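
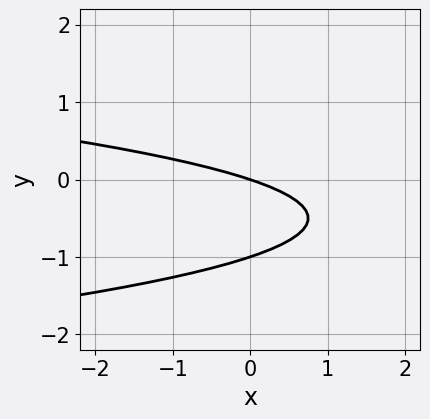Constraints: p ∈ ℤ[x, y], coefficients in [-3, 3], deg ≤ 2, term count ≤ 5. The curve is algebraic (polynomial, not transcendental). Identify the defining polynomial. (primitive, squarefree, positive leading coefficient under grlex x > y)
3*y^2 + x + 3*y

(a) deg p = 2.
(b) Observable constraints: among the integer gridlines, it crosses the y-axis at y ∈ {-1, 0}; it meets the x-axis at x = 0 (among the integer gridlines).
(c) Together with the visible shape, these determine p as stated.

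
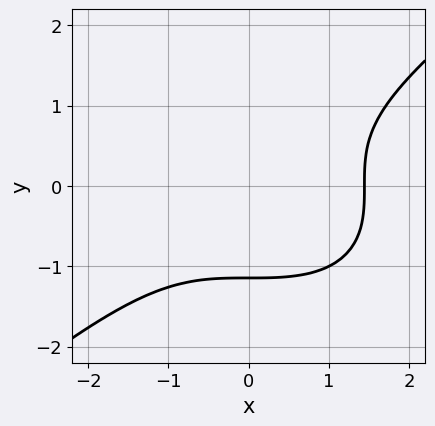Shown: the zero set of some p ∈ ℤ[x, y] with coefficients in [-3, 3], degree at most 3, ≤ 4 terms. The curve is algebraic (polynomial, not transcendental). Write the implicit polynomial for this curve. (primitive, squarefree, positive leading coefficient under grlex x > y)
x^3 - 2*y^3 - 3

deg p = 3.
The integer polynomial consistent with all of this is the stated p.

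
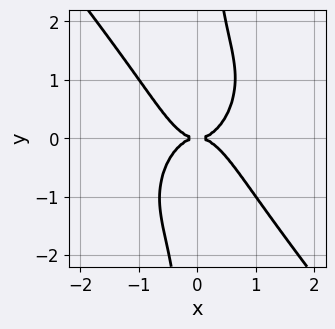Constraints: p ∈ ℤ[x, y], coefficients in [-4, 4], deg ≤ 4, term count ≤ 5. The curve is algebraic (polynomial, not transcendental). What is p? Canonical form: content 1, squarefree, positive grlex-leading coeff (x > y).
The degree is 4 — the shape is more complex than any degree-3 curve.
Observable constraints: it crosses the y-axis at the gridline y = 0; it meets the x-axis at x = 0 (among the integer gridlines).
Together with the visible shape, these determine p as stated.

2*x^4 + x*y^3 - y^2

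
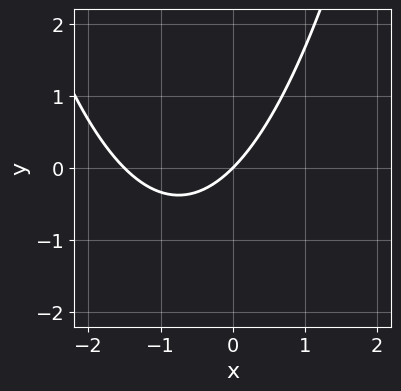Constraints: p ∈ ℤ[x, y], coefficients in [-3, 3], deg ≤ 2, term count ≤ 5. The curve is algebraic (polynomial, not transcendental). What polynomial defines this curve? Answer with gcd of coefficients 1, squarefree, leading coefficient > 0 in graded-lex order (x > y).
2*x^2 + 3*x - 3*y

First, degree: a generic line meets the curve in up to 2 points, so deg p = 2.
Next, observable constraints: it meets the y-axis at y = 0 (among the integer gridlines); one x-axis crossing is at x = 0.
Finally, together with the visible shape, these determine p as stated.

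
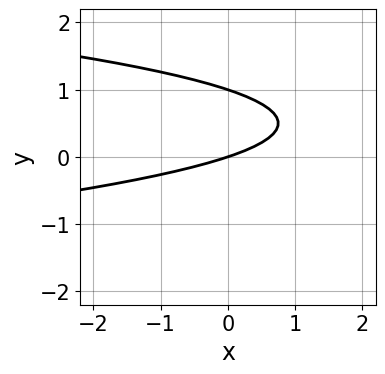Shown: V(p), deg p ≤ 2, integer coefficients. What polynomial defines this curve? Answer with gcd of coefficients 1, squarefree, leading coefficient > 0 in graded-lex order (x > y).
deg p = 2. A generic line meets the curve in up to 2 points.
From the axis intercepts and sections: it crosses the x-axis at the gridline x = 0; among the integer gridlines, it crosses the y-axis at y ∈ {0, 1}.
Fitting integer coefficients to these (and the overall shape) gives p.

3*y^2 + x - 3*y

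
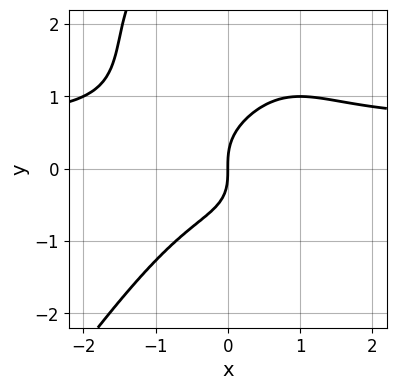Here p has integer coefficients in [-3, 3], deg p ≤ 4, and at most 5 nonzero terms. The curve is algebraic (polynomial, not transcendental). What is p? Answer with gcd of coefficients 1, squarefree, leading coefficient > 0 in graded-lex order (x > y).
1. Degree: a generic line meets the curve in up to 4 points, so deg p = 4.
2. Observable constraints: one y-axis crossing is at y = 0; it meets the x-axis at x = 0 (among the integer gridlines).
3. Putting this together gives p.

3*x^3*y - y^4 - 2*x^3 + 3*y^3 - 3*x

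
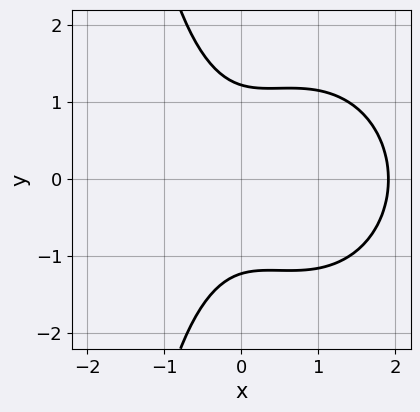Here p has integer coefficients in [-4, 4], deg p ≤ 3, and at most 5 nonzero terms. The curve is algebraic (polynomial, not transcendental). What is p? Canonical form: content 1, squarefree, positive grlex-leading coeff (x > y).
2*x^3 + x*y^2 - 3*x^2 + 2*y^2 - 3

(a) The degree is 3 — the shape is more complex than any degree-2 curve.
(b) Symmetries: mirror symmetry y ↦ −y ⇒ only even powers of y.
(c) The integer polynomial consistent with all of this is the stated p.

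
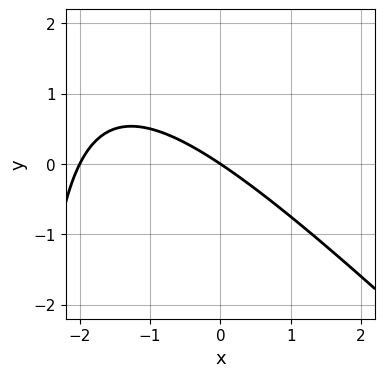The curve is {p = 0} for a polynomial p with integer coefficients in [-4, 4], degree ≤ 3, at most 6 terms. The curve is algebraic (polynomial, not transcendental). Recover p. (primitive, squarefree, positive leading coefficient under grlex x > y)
(a) deg p = 2. No degree-1 curve has this shape.
(b) Reading off the gridlines: among the integer gridlines, it crosses the x-axis at x ∈ {-2, 0}; it meets the y-axis at y = 0 (among the integer gridlines).
(c) These observations pin down the coefficients.

x^2 + x*y + 2*x + 3*y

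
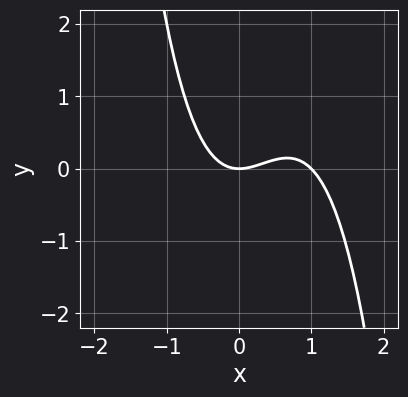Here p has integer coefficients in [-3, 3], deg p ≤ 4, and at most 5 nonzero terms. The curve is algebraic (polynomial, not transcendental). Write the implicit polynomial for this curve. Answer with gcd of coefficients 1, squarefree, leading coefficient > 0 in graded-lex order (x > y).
The degree is 3 — a generic line meets the curve in up to 3 points.
From the visible intercepts: the x-axis gridline crossings are at x ∈ {0, 1}; it meets the y-axis at y = 0 (among the integer gridlines).
Together with the visible shape, these determine p as stated.

x^3 - x^2 + y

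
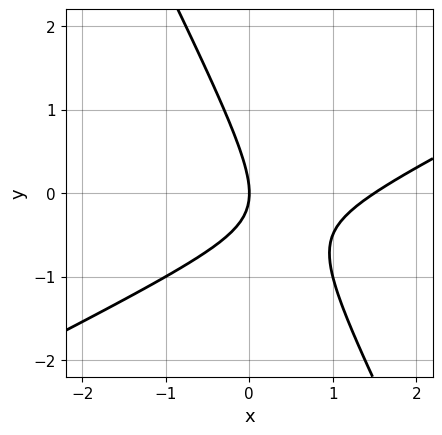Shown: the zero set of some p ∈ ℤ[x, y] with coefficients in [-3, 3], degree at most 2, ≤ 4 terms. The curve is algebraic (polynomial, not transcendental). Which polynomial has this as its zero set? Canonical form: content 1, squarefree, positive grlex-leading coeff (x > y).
First, the degree is 2 — the shape is more complex than any degree-1 curve.
Next, against the integer gridlines: one x-axis crossing is at x = 0; one y-axis crossing is at y = 0.
Finally, together with the visible shape, these determine p as stated.

2*x^2 - 3*x*y - 2*y^2 - 3*x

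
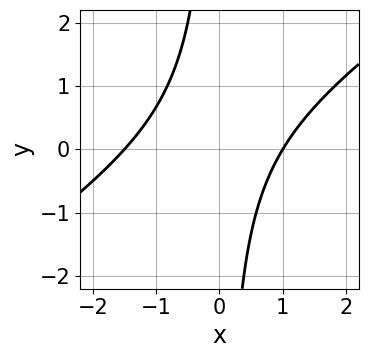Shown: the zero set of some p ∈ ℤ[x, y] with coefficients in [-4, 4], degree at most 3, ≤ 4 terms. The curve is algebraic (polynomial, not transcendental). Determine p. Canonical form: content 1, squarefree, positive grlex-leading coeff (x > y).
2*x^2 - 3*x*y + x - 3

deg p = 2. The shape is more complex than any degree-1 curve.
Against the integer gridlines: it meets the x-axis at x = 1 (among the integer gridlines); the curve avoids every integer y-axis point in the box.
Matching integer coefficients to the picture gives p.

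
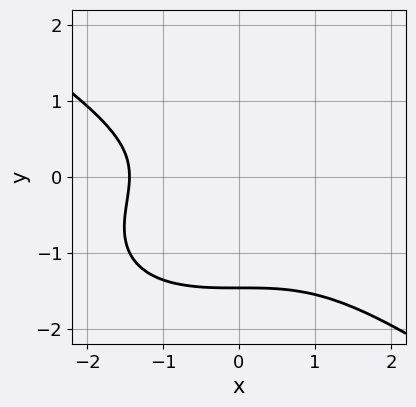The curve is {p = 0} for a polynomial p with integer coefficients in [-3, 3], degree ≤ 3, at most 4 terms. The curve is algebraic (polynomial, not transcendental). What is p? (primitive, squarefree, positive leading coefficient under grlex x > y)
x^3 + 3*y^3 + 3*y^2 + 3

First, deg p = 3.
Finally, putting this together gives p.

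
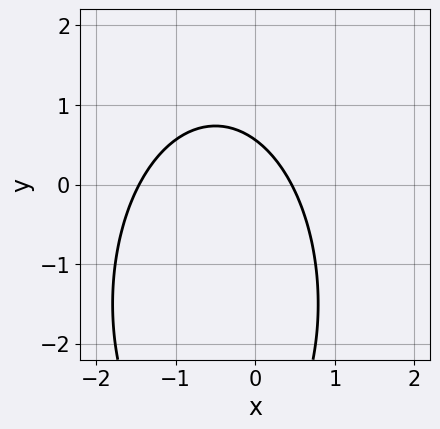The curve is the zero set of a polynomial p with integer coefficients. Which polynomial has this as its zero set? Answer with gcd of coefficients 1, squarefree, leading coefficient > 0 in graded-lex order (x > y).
3*x^2 + y^2 + 3*x + 3*y - 2

First, deg p = 2.
Finally, putting this together gives p.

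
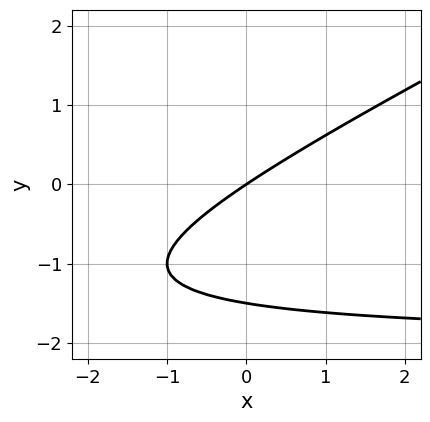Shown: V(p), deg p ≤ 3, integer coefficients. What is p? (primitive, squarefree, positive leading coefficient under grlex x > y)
(a) deg p = 2.
(b) Checking where it meets the axes: one y-axis crossing is at y = 0; it crosses the x-axis at the gridline x = 0.
(c) Assembling these constraints gives the stated polynomial.

x*y - 2*y^2 + 2*x - 3*y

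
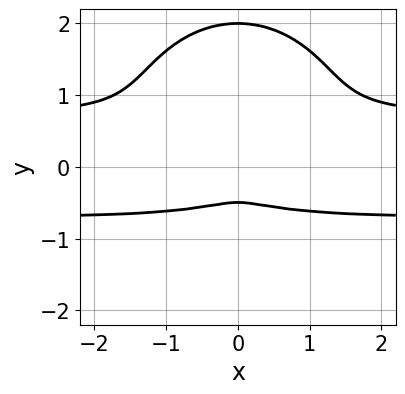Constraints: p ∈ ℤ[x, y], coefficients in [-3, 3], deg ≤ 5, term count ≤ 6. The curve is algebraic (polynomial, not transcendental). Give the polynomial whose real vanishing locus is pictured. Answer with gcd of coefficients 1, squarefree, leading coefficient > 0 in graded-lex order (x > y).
2*x^2*y^2 + 2*y^4 - 3*y^3 - x^2 - 2*y^2

First, degree: no degree-3 curve has this shape, so deg p = 4.
Next, symmetries: the x ↦ −x reflection is a symmetry, so x appears only in even powers.
Then, observable constraints: one y-axis crossing is at y = 2.
Finally, the integer polynomial consistent with all of this is the stated p.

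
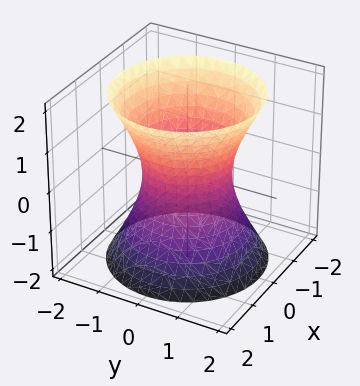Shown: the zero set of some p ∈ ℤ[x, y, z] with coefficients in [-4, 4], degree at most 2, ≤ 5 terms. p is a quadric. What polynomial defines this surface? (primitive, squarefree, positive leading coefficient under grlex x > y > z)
2*x^2 + 2*y^2 - z^2 - 2

1. The degree is 2 — one connected sheet with a waist; a quadric.
2. Symmetries: the z ↦ −z reflection is a symmetry, so z appears only in even powers; the z-axis is an axis of rotation, so x and y enter only as x² + y².
3. Reading off the gridlines: a circular section at z = 2 has radius between 1 and 2; the y-axis gridline crossings are at y ∈ {-1, 1}; the surface avoids every integer z-axis point in the box.
4. These observations pin down the coefficients.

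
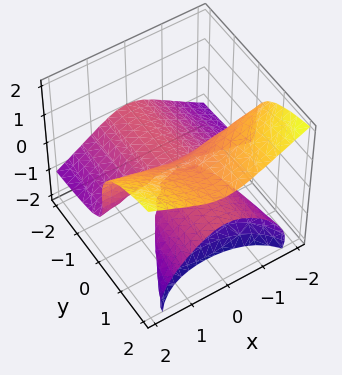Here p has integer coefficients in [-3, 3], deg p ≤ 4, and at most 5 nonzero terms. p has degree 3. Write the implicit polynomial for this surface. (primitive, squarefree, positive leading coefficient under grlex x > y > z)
2*x^2*y - 2*y*z^2 - 2*z^3 + 3*y*z

First, there are 2 components. Treating them together as one polynomial.
Next, degree: a generic line meets the surface in up to 3 points, so deg p = 3.
Next, reading off the gridlines: the visible y-axis segment lies entirely on the surface; it crosses the z-axis at the gridline z = 0.
Finally, the integer polynomial consistent with all of this is the stated p. Check: (-1, 0, 0) on the x-axis lies on the surface, and p(-1, 0, 0) = 0. ✓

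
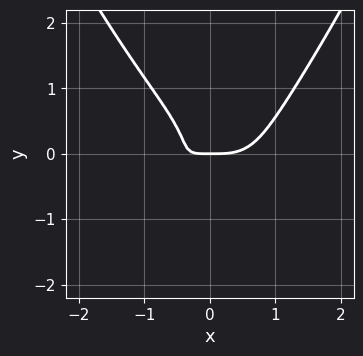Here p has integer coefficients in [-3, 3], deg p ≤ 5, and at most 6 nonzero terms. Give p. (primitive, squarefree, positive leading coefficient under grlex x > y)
(a) The degree is 4 — no degree-3 curve has this shape.
(b) Against the integer gridlines: it crosses the x-axis at the gridline x = 0; it crosses the y-axis at the gridline y = 0.
(c) The integer polynomial consistent with all of this is the stated p.

2*x^4 - 2*y^3 - 2*x*y - y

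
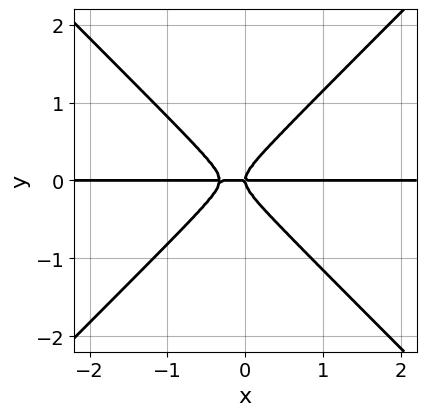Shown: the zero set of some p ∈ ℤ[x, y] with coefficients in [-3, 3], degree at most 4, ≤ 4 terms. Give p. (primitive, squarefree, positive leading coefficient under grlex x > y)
3*x^2*y - 3*y^3 + x*y

First, the degree is 3 — no degree-2 curve has this shape.
Then, against the integer gridlines: it crosses the y-axis at the gridline y = 0; the visible x-axis segment lies entirely on the curve.
Finally, putting this together gives p.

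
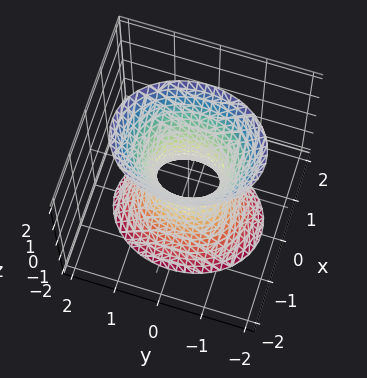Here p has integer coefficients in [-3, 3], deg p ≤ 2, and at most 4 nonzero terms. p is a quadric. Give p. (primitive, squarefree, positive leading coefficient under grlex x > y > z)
deg p = 2.
Symmetries: mirror symmetry y ↦ −y ⇒ only even powers of y; it's symmetric under x → −x, forcing even powers of x; mirror symmetry z ↦ −z ⇒ only even powers of z.
Reading off the gridlines: no z-intercept at any integer in the box.
Together with the visible shape, these determine p as stated.

3*x^2 + 2*y^2 - z^2 - 1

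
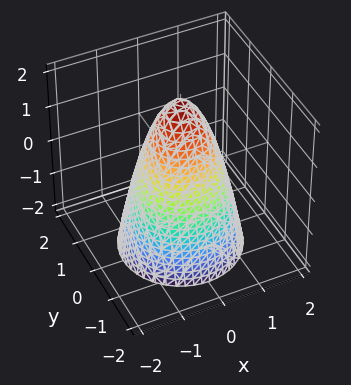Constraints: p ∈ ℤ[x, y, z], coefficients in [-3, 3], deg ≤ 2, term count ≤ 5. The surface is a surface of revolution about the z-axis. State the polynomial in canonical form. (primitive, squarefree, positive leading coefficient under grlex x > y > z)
2*x^2 + 2*y^2 + z - 2

First, deg p = 2.
Next, by symmetry, every cross-section ⟂ z is a circle, so x, y appear only via x² + y².
Then, from the axis intercepts and sections: a circular section at z = 1 has radius between 0 and 1; among the integer gridlines, it crosses the x-axis at x ∈ {-1, 1}; one z-axis crossing is at z = 2; among the integer gridlines, it crosses the y-axis at y ∈ {-1, 1}.
Finally, together with the visible shape, these determine p as stated.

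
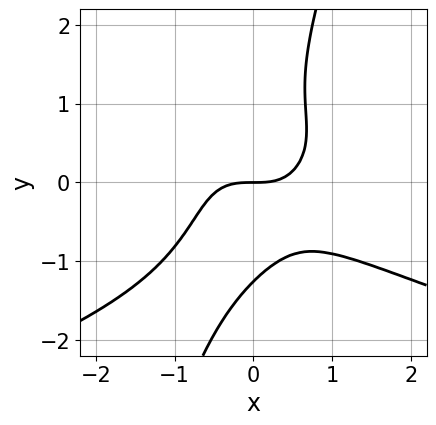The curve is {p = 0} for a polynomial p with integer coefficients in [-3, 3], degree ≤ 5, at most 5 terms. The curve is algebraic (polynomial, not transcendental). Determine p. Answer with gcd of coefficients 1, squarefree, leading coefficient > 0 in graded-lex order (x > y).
3*x*y^3 - y^4 + 2*x^3 + x^2*y - 2*y

(a) The degree is 4 — a generic line meets the curve in up to 4 points.
(b) Reading off the gridlines: it meets the y-axis at y = 0 (among the integer gridlines); it meets the x-axis at x = 0 (among the integer gridlines).
(c) The integer polynomial consistent with all of this is the stated p.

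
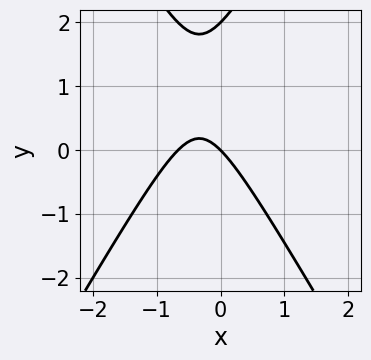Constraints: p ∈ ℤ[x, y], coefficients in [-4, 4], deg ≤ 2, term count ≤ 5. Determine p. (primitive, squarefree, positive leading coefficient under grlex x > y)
3*x^2 - y^2 + 2*x + 2*y

(a) Degree: the shape is more complex than any degree-1 curve, so deg p = 2.
(b) From the axis intercepts and sections: one x-axis crossing is at x = 0; the y-axis gridline crossings are at y ∈ {0, 2}.
(c) The integer polynomial consistent with all of this is the stated p.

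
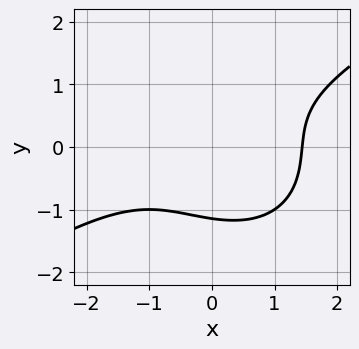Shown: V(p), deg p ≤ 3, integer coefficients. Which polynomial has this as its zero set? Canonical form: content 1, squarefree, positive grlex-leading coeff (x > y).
The degree is 3 — a generic line meets the curve in up to 3 points.
The integer polynomial consistent with all of this is the stated p.

x^3 - x^2*y - 2*y^3 + x*y - 3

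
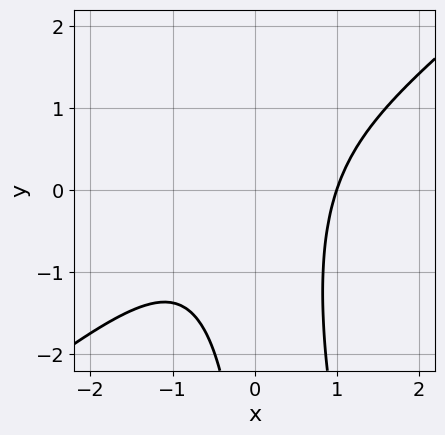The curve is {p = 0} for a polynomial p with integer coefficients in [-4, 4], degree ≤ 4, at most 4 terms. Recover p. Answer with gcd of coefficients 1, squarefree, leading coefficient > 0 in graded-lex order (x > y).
3*x^3 - 3*x^2*y - x*y^2 - 3

1. Degree: a generic line meets the curve in up to 3 points, so deg p = 3.
2. From the visible intercepts: it crosses the x-axis at the gridline x = 1; the curve avoids every integer y-axis point in the box.
3. The integer polynomial consistent with all of this is the stated p.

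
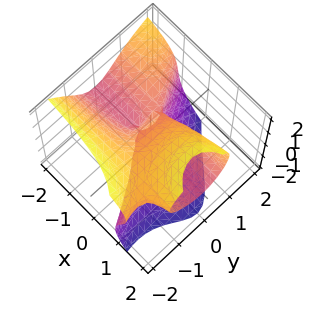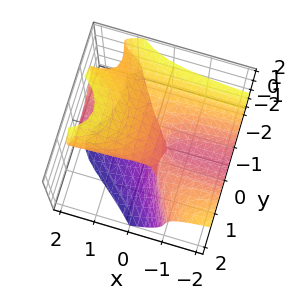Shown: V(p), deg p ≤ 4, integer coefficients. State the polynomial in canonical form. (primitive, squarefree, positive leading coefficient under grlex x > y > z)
2*x*y^2 + y^3 + z^3 - 2*x*z - z

First, degree: the shape is more complex than any degree-2 surface, so deg p = 3.
Next, reading off the gridlines: every point of the x-axis in the box is on the surface; it crosses the y-axis at the gridline y = 0; among the integer gridlines, it crosses the z-axis at z ∈ {-1, 0, 1}.
Finally, solving for integer coefficients yields p as stated.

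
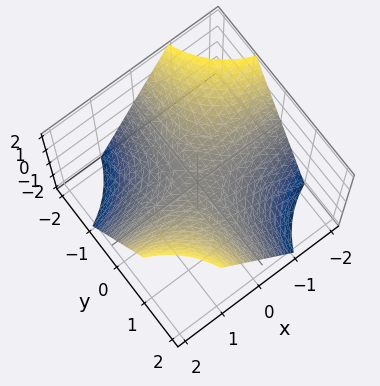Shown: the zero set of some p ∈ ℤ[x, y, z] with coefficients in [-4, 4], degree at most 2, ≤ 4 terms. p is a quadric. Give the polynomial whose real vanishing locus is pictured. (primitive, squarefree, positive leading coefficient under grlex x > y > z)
1. The degree is 2 — a saddle surface; a quadric.
2. Observable constraints: every point of the x-axis in the box is on the surface; it crosses the z-axis at the gridline z = 0.
3. The integer polynomial consistent with all of this is the stated p. Check: (0, -2, 0) on the y-axis lies on the surface, and p(0, -2, 0) = 0. ✓

x*y - z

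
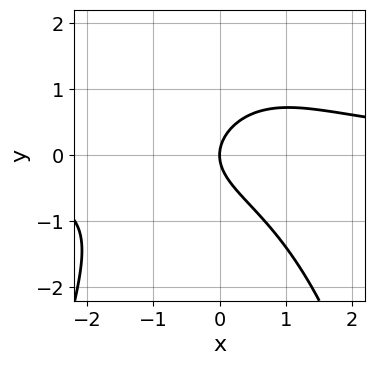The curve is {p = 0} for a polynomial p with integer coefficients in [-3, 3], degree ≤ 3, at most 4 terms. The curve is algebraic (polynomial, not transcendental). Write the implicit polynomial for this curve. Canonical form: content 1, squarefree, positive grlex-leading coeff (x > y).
2*x^2*y + 3*y^2 - 3*x

1. deg p = 3. The shape is more complex than any degree-2 curve.
2. From the axis intercepts and sections: it crosses the y-axis at the gridline y = 0; it crosses the x-axis at the gridline x = 0.
3. These observations pin down the coefficients.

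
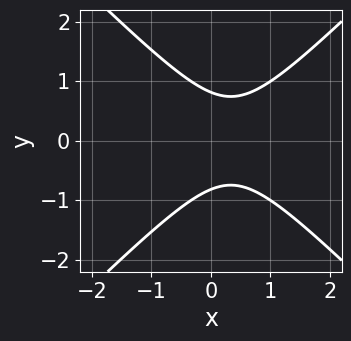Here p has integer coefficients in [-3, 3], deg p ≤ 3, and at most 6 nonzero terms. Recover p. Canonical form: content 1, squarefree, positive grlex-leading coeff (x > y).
First, deg p = 2. The shape is more complex than any degree-1 curve.
Next, symmetries: mirror symmetry y ↦ −y ⇒ only even powers of y.
Then, observable constraints: no x-intercept at any integer in the box.
Finally, together with the visible shape, these determine p as stated.

3*x^2 - 3*y^2 - 2*x + 2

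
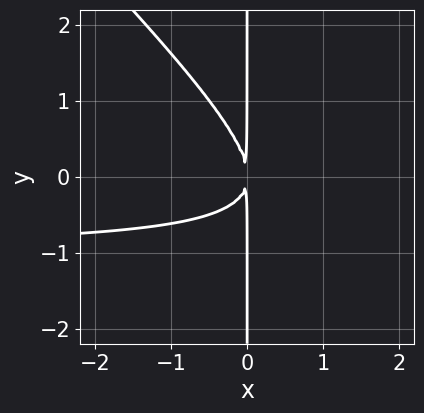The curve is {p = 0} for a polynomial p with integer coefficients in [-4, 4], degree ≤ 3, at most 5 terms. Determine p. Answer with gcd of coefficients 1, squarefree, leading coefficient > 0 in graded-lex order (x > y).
First, degree: a generic line meets the curve in up to 3 points, so deg p = 3.
Next, observable constraints: the visible y-axis segment lies entirely on the curve.
Finally, these observations pin down the coefficients.

x^2*y + x*y^2 + x^2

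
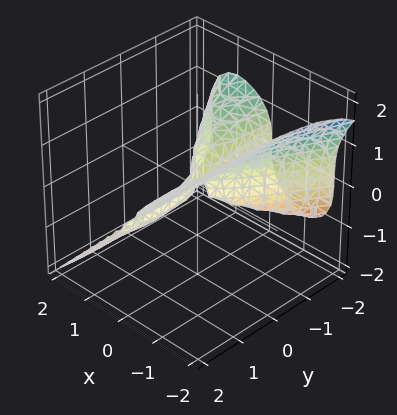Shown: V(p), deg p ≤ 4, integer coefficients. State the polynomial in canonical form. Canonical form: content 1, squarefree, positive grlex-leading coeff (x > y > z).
First, degree: the shape is more complex than any degree-2 surface, so deg p = 3.
Then, from the axis intercepts and sections: it crosses the x-axis at the gridline x = 0; it crosses the z-axis at the gridline z = 0; every point of the y-axis in the box is on the surface.
Finally, assembling these constraints gives the stated polynomial.

3*x^3 - x*y^2 + 3*z^3 + 2*x*y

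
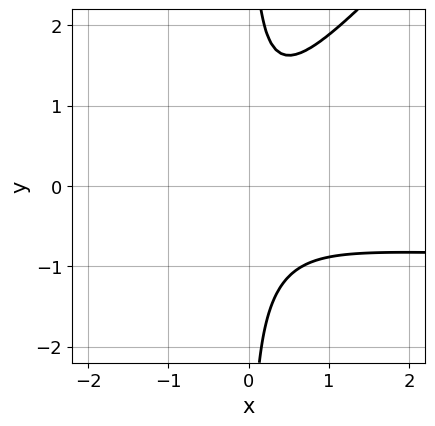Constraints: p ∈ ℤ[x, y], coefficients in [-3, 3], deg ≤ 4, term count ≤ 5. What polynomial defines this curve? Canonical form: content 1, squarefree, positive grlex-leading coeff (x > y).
Degree: a generic line meets the curve in up to 3 points, so deg p = 3.
Checking where it meets the axes: it misses every integer gridline on the y-axis; no x-intercept at any integer in the box.
Solving for integer coefficients yields p as stated.

3*x^2*y - 3*x*y^2 + 3*x^2 + 2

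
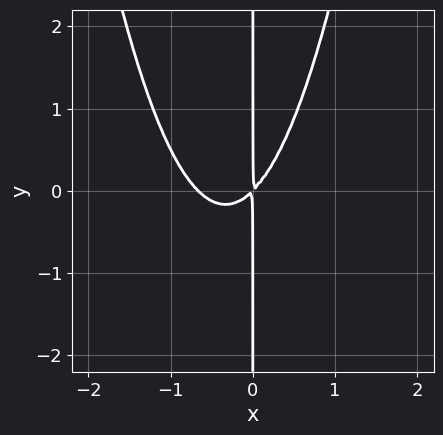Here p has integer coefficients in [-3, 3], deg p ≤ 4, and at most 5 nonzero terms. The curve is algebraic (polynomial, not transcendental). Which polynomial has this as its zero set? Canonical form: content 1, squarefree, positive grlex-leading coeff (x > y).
First, the degree is 3 — the shape is more complex than any degree-2 curve.
Then, from the visible intercepts: the visible y-axis segment lies entirely on the curve.
Finally, together with the visible shape, these determine p as stated.

3*x^3 + 2*x^2 - 2*x*y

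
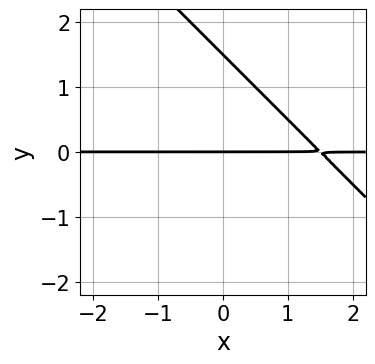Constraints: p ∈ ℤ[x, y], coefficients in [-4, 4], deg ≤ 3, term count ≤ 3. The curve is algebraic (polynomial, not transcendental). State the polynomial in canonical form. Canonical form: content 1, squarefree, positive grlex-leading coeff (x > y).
2*x*y + 2*y^2 - 3*y

1. The degree is 2 — a generic line meets the curve in up to 2 points.
2. From the axis intercepts and sections: it meets the y-axis at y = 0 (among the integer gridlines); the visible x-axis segment lies entirely on the curve.
3. The integer polynomial consistent with all of this is the stated p.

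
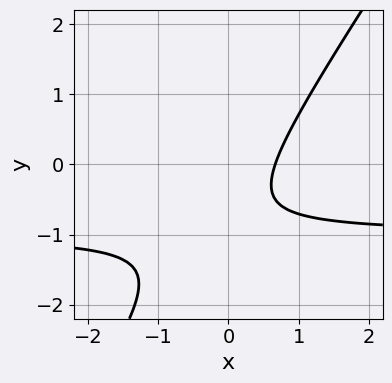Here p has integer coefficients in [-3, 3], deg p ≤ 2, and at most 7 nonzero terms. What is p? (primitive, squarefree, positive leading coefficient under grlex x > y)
The degree is 2 — no degree-1 curve has this shape.
Observable constraints: no y-intercept at any integer in the box.
Putting this together gives p.

3*x*y - 2*y^2 + 3*x - 3*y - 2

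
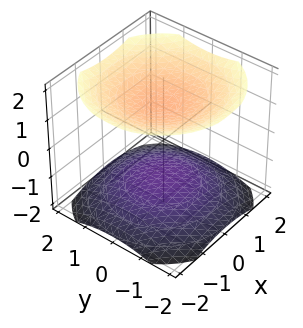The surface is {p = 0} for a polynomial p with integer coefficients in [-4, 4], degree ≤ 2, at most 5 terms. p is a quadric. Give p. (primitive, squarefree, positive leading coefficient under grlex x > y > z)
x^2 + y^2 - 2*z^2 + 3

First, I count 2 distinct pieces. Treating them together as one polynomial.
Then, deg p = 2. Two separate bowl-shaped sheets opening away from each other; a quadric.
Then, by symmetry, the surface is invariant under rotation about z: p = q(x² + y², z); the z ↦ −z reflection is a symmetry, so z appears only in even powers.
Then, reading off the gridlines: it misses every integer gridline on the x-axis; it misses every integer gridline on the y-axis.
Finally, matching integer coefficients to the picture gives p.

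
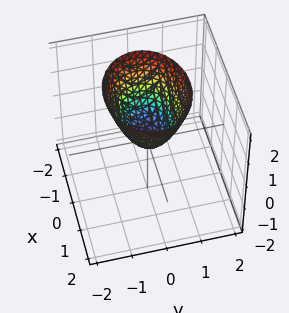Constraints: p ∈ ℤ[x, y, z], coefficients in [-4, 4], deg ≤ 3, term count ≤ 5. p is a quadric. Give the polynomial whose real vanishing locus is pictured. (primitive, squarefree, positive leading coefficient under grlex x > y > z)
2*x^2 + 3*y^2 - 2*z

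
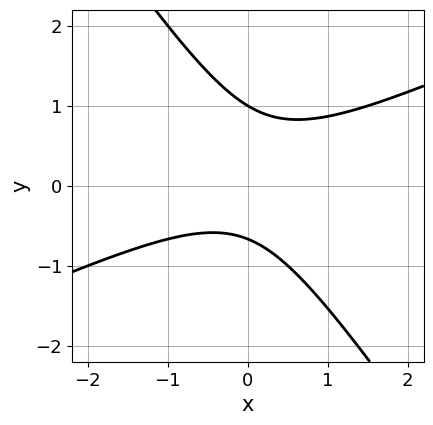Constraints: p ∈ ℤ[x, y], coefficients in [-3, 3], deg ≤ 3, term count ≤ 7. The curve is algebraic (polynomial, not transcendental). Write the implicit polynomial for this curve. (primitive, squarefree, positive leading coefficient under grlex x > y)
2*x^2 - 3*x*y - 3*y^2 + y + 2

First, degree: no degree-1 curve has this shape, so deg p = 2.
Then, checking where it meets the axes: it crosses the y-axis at the gridline y = 1; no x-intercept at any integer in the box.
Finally, these observations pin down the coefficients.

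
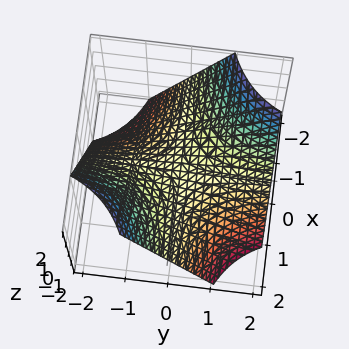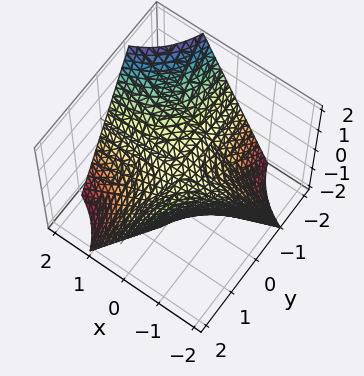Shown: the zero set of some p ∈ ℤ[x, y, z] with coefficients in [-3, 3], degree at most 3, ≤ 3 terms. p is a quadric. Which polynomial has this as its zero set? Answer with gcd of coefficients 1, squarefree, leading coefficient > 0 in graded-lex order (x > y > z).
(a) The degree is 2 — a hyperbolic paraboloid; a quadric.
(b) From the visible intercepts: the visible y-axis segment lies entirely on the surface; the visible x-axis segment lies entirely on the surface; it crosses the z-axis at the gridline z = 0.
(c) Together with the visible shape, these determine p as stated.

x*y + z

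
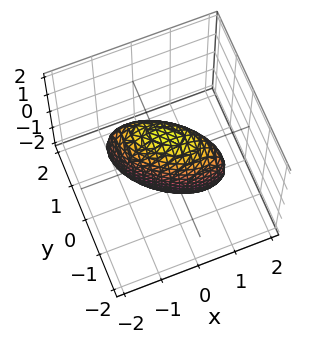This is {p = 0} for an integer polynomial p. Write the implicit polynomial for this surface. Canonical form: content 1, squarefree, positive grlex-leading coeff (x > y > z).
2*x^2 + 3*x*y + 3*y^2 + z^2 - 2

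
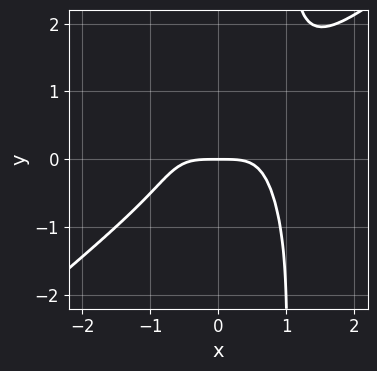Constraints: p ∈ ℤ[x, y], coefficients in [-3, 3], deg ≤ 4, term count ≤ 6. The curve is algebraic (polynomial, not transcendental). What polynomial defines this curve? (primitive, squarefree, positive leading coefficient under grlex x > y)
2*x^4 - x^3*y - 2*x*y^3 + 2*y^3 + 2*y

Degree: a generic line meets the curve in up to 4 points, so deg p = 4.
From the visible intercepts: it crosses the x-axis at the gridline x = 0; it crosses the y-axis at the gridline y = 0.
These observations pin down the coefficients.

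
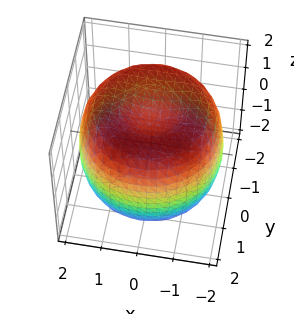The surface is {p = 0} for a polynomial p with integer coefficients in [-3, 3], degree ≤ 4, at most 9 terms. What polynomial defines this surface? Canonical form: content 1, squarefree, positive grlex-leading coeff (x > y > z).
1. The degree is 4 — no degree-3 surface has this shape.
2. Symmetries: the z-axis is an axis of rotation, so x and y enter only as x² + y².
3. Observable constraints: a circular section at z = 0 has radius between 1 and 2.
4. Together with the visible shape, these determine p as stated.

x^4 + 2*x^2*y^2 + y^4 - 3*x^2 - 3*y^2 + 2*z^2 - 3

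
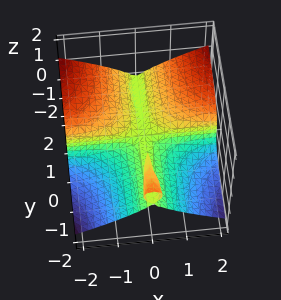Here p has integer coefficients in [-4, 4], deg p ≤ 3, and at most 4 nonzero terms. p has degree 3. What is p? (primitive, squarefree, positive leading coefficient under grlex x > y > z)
x^2*y - y*z^2 - 3*z^3

I count 2 distinct pieces. They look like related sheets of one shape, so recover p as a whole.
Degree: the shape is more complex than any degree-2 surface, so deg p = 3.
Reading off the gridlines: one z-axis crossing is at z = 0; every point of the y-axis in the box is on the surface; the visible x-axis segment lies entirely on the surface.
Fitting integer coefficients to these (and the overall shape) gives p.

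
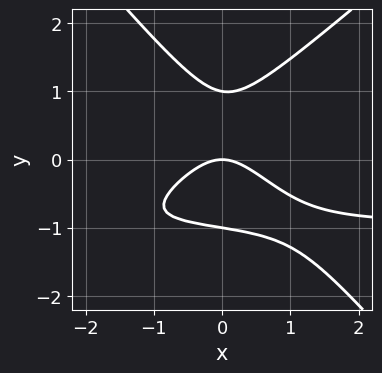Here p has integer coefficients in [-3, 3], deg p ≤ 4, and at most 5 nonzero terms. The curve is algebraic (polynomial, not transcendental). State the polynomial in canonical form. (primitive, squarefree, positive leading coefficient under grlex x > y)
1. deg p = 3. No degree-2 curve has this shape.
2. Checking where it meets the axes: it crosses the x-axis at the gridline x = 0; among the integer gridlines, it crosses the y-axis at y ∈ {-1, 0, 1}.
3. Assembling these constraints gives the stated polynomial.

3*x^2*y - x*y^2 - 3*y^3 + 3*x^2 + 3*y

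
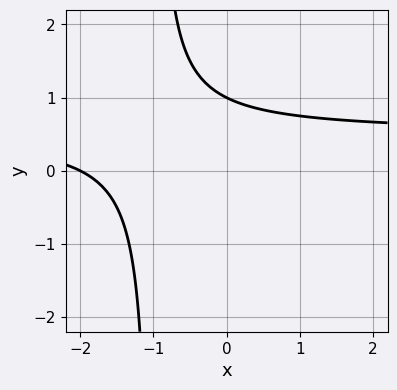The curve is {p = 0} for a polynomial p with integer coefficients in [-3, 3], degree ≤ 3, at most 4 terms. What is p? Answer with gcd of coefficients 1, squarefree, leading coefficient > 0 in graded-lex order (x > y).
1. The degree is 2 — a generic line meets the curve in up to 2 points.
2. Reading off the gridlines: one x-axis crossing is at x = -2; it meets the y-axis at y = 1 (among the integer gridlines).
3. These observations pin down the coefficients.

2*x*y - x + 2*y - 2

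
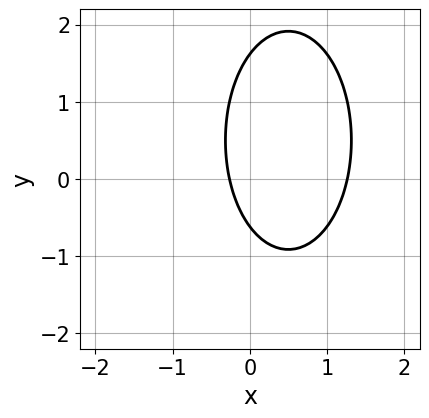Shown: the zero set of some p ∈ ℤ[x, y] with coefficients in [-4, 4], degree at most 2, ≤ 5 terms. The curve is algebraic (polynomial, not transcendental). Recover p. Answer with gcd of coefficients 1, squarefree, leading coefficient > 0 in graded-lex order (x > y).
First, the degree is 2 — the shape is more complex than any degree-1 curve.
Finally, putting this together gives p.

3*x^2 + y^2 - 3*x - y - 1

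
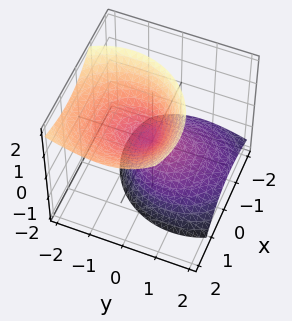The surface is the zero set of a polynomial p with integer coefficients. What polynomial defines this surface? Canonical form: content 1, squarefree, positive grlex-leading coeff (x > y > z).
3*x^2 - 3*x*z + 3*y^2 + 3*y*z - 2*z^2

1. I count 2 distinct pieces.
2. Degree: the shape is more complex than any degree-1 surface, so deg p = 2.
3. From the axis intercepts and sections: it crosses the x-axis at the gridline x = 0; it meets the z-axis at z = 0 (among the integer gridlines); it crosses the y-axis at the gridline y = 0.
4. The integer polynomial consistent with all of this is the stated p.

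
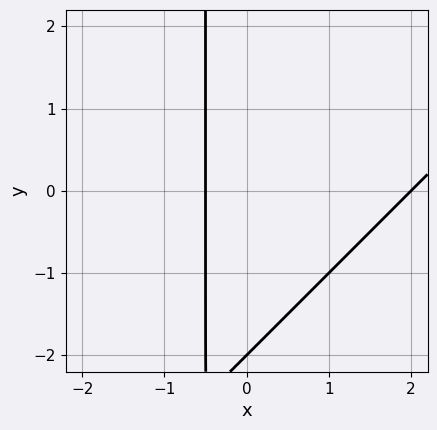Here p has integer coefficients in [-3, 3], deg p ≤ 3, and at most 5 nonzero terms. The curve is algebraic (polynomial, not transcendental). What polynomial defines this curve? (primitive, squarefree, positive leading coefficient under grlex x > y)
2*x^2 - 2*x*y - 3*x - y - 2

First, degree: no degree-1 curve has this shape, so deg p = 2.
Then, observable constraints: it crosses the x-axis at the gridline x = 2; it crosses the y-axis at the gridline y = -2.
Finally, assembling these constraints gives the stated polynomial.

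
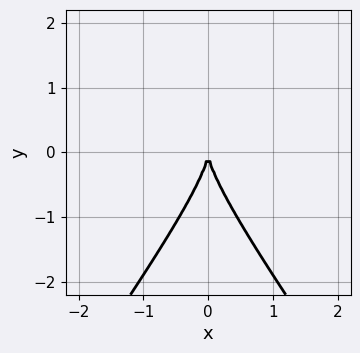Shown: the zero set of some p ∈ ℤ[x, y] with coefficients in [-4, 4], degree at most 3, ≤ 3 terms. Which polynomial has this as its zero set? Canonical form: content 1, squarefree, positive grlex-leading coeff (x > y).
Degree: a generic line meets the curve in up to 3 points, so deg p = 3.
Symmetries: it's symmetric under x → −x, forcing even powers of x.
Checking where it meets the axes: it meets the x-axis at x = 0 (among the integer gridlines); it crosses the y-axis at the gridline y = 0.
Putting this together gives p.

2*x^2*y - y^3 - 3*x^2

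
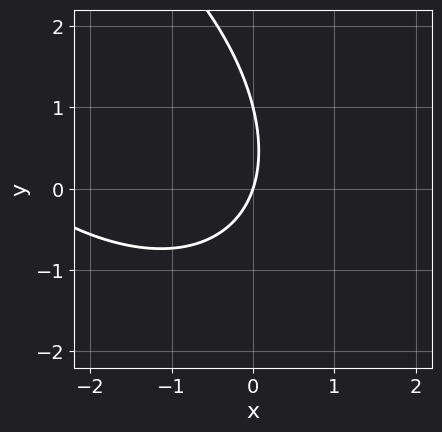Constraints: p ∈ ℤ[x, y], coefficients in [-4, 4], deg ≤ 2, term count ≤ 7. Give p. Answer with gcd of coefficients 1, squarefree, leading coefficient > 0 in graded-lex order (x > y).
1. deg p = 2. The shape is more complex than any degree-1 curve.
2. Against the integer gridlines: it meets the x-axis at x = 0 (among the integer gridlines); among the integer gridlines, it crosses the y-axis at y ∈ {0, 1}.
3. Putting this together gives p.

x^2 + x*y + y^2 + 3*x - y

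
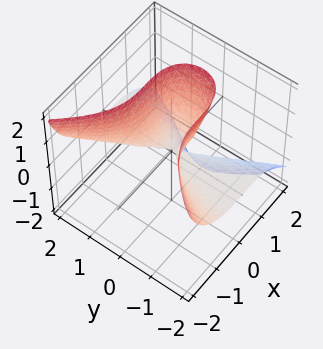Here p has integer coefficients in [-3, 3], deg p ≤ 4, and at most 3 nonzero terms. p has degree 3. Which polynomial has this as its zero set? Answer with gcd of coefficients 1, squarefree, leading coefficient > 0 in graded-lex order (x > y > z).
Degree: no degree-2 surface has this shape, so deg p = 3.
Against the integer gridlines: it crosses the x-axis at the gridline x = 0; the visible y-axis segment lies entirely on the surface; one z-axis crossing is at z = 0.
Assembling these constraints gives the stated polynomial.

2*x^3 + 3*y^2*z - z^2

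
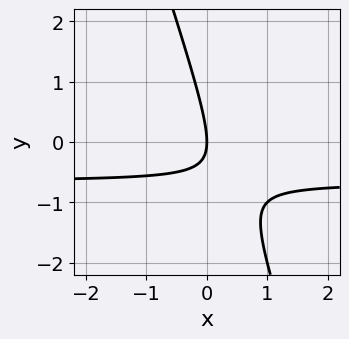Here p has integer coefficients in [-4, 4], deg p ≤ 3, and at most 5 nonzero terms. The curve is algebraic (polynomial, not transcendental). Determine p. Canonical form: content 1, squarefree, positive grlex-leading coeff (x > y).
3*x*y + y^2 + 2*x

(a) Degree: no degree-1 curve has this shape, so deg p = 2.
(b) Reading off the gridlines: it crosses the y-axis at the gridline y = 0; it crosses the x-axis at the gridline x = 0.
(c) Matching integer coefficients to the picture gives p.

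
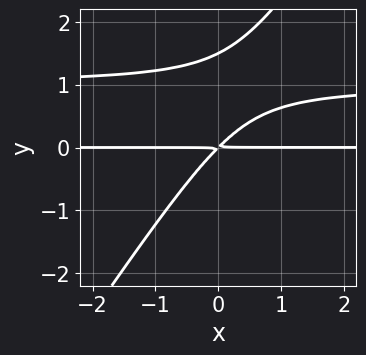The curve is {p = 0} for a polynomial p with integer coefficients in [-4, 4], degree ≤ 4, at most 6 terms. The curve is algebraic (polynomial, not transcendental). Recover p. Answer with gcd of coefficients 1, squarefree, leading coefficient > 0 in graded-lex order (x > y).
3*x*y^2 - 2*y^3 - 3*x*y + 3*y^2

First, deg p = 3. A generic line meets the curve in up to 3 points.
Next, from the axis intercepts and sections: the visible x-axis segment lies entirely on the curve.
Finally, these observations pin down the coefficients.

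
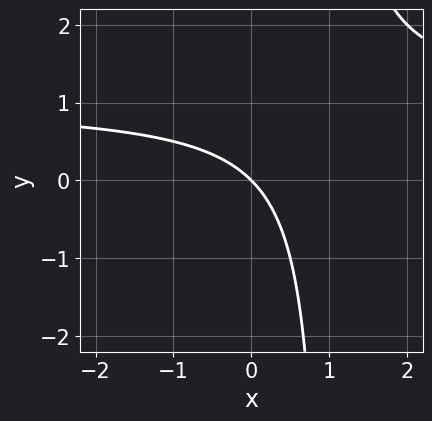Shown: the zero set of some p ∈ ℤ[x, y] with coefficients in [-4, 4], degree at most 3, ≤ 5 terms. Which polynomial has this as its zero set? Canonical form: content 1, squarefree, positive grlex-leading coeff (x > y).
x*y - x - y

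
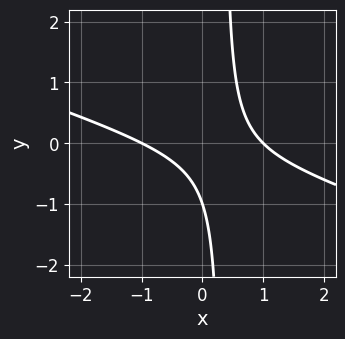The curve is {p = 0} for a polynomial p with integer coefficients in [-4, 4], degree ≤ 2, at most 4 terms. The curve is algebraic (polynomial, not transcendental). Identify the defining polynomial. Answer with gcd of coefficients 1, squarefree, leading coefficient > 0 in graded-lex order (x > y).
x^2 + 3*x*y - y - 1

The degree is 2 — no degree-1 curve has this shape.
Observable constraints: it crosses the y-axis at the gridline y = -1; among the integer gridlines, it crosses the x-axis at x ∈ {-1, 1}.
Solving for integer coefficients yields p as stated.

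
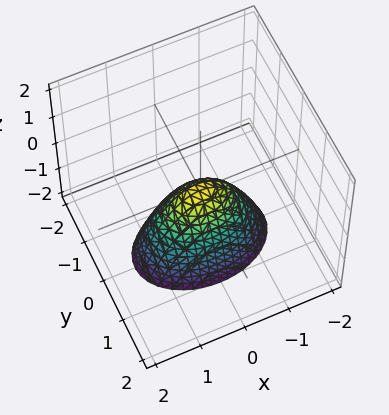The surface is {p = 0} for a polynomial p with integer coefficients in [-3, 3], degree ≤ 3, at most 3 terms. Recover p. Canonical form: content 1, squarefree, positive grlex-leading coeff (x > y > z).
x^2 + 2*y^2 + z

(a) deg p = 2. A single bowl opening along one axis; a quadric.
(b) Symmetries: it's symmetric under x → −x, forcing even powers of x; it's symmetric under y → −y, forcing even powers of y.
(c) From the axis intercepts and sections: it meets the z-axis at z = 0 (among the integer gridlines); one y-axis crossing is at y = 0; it meets the x-axis at x = 0 (among the integer gridlines).
(d) Assembling these constraints gives the stated polynomial.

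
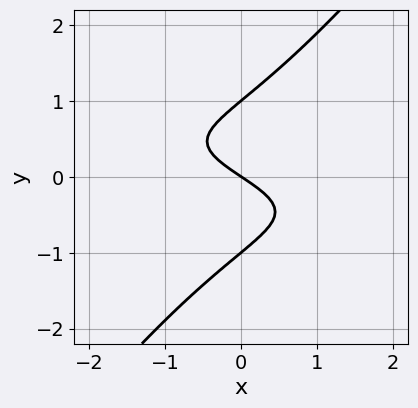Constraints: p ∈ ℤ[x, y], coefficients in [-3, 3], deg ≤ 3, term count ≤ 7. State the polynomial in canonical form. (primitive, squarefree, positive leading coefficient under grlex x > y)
x^2*y + 3*x*y^2 - 3*y^3 + 2*x + 3*y

Degree: the shape is more complex than any degree-2 curve, so deg p = 3.
Checking where it meets the axes: it crosses the x-axis at the gridline x = 0; the y-axis gridline crossings are at y ∈ {-1, 0, 1}.
Assembling these constraints gives the stated polynomial.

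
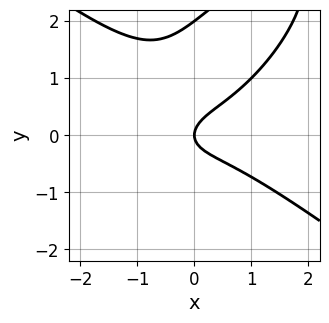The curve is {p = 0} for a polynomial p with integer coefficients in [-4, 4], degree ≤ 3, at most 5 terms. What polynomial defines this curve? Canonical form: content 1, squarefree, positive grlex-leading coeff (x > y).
1. deg p = 3. The shape is more complex than any degree-2 curve.
2. Observable constraints: one x-axis crossing is at x = 0; among the integer gridlines, it crosses the y-axis at y ∈ {0, 2}.
3. Fitting integer coefficients to these (and the overall shape) gives p.

x^3 - x*y^2 + y^3 - 2*y^2 + x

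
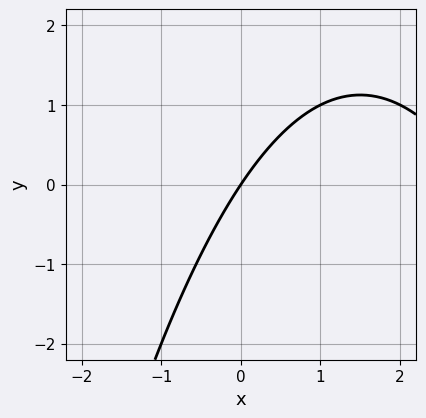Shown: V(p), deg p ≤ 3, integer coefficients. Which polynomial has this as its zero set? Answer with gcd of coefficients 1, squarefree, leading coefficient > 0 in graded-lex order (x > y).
(a) deg p = 2. The shape is more complex than any degree-1 curve.
(b) Checking where it meets the axes: it crosses the x-axis at the gridline x = 0; one y-axis crossing is at y = 0.
(c) Matching integer coefficients to the picture gives p.

x^2 - 3*x + 2*y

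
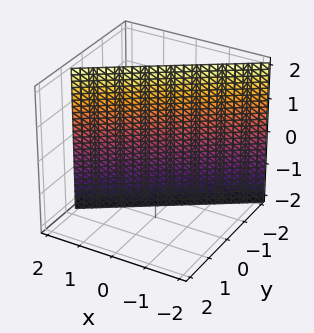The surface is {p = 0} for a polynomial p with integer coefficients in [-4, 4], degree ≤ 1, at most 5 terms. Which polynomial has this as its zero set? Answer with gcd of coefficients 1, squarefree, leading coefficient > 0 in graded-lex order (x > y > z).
2*x - 3*y - 2

First, deg p = 1.
Then, against the integer gridlines: it meets the x-axis at x = 1 (among the integer gridlines); it misses every integer gridline on the z-axis.
Finally, these observations pin down the coefficients.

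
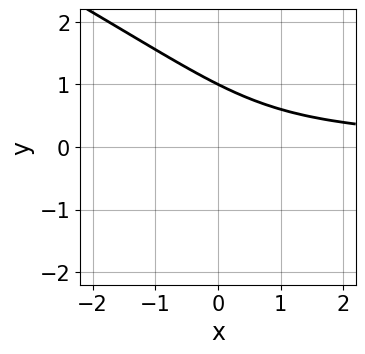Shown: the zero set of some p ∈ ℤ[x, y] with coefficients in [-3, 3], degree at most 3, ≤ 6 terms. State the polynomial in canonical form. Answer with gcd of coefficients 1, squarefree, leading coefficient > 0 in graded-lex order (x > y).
x*y^2 + 2*y^3 + 2*x*y - 2

First, degree: a generic line meets the curve in up to 3 points, so deg p = 3.
Then, observable constraints: one y-axis crossing is at y = 1; it misses every integer gridline on the x-axis.
Finally, putting this together gives p.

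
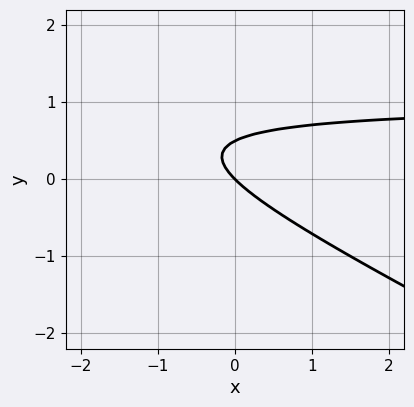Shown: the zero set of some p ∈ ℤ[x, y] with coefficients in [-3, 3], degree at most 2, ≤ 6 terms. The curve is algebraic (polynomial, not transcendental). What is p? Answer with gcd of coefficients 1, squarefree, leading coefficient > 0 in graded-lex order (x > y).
First, degree: the shape is more complex than any degree-1 curve, so deg p = 2.
Next, observable constraints: one y-axis crossing is at y = 0; it crosses the x-axis at the gridline x = 0.
Finally, solving for integer coefficients yields p as stated.

x*y + 2*y^2 - x - y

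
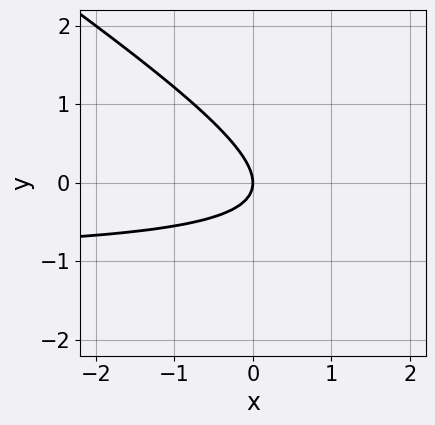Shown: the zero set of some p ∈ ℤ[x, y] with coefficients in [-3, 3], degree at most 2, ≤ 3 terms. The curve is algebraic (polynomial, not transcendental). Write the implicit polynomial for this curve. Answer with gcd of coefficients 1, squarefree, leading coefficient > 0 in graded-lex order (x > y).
deg p = 2. The shape is more complex than any degree-1 curve.
Against the integer gridlines: it meets the x-axis at x = 0 (among the integer gridlines); it crosses the y-axis at the gridline y = 0.
Fitting integer coefficients to these (and the overall shape) gives p.

2*x*y + 3*y^2 + 2*x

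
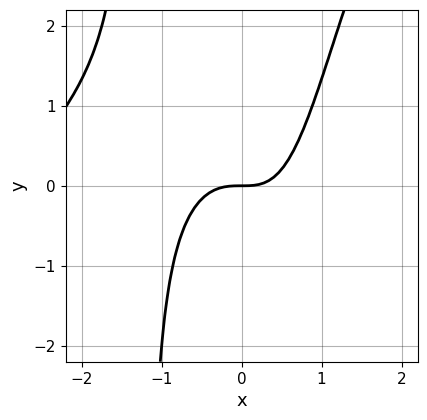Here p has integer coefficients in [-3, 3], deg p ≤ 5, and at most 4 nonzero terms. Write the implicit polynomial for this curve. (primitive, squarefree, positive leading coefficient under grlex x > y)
First, degree: the shape is more complex than any degree-3 curve, so deg p = 4.
Then, from the axis intercepts and sections: one x-axis crossing is at x = 0; it crosses the y-axis at the gridline y = 0.
Finally, matching integer coefficients to the picture gives p.

x^4 - x^3*y + 3*x^3 - 2*y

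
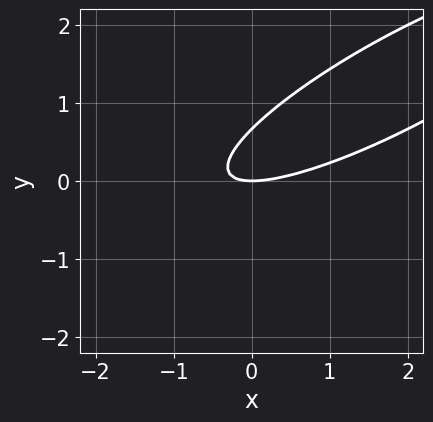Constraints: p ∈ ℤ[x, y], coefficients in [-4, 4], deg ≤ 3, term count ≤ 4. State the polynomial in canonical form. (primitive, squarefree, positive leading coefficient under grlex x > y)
x^2 - 3*x*y + 3*y^2 - 2*y

(a) The degree is 2 — the shape is more complex than any degree-1 curve.
(b) Checking where it meets the axes: one y-axis crossing is at y = 0; it meets the x-axis at x = 0 (among the integer gridlines).
(c) Assembling these constraints gives the stated polynomial.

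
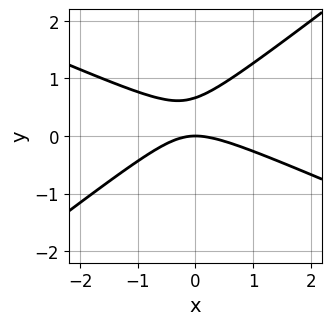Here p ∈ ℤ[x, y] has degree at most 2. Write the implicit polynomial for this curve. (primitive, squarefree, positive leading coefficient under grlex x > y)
1. The degree is 2 — a generic line meets the curve in up to 2 points.
2. Checking where it meets the axes: it meets the y-axis at y = 0 (among the integer gridlines); it crosses the x-axis at the gridline x = 0.
3. These observations pin down the coefficients.

x^2 + x*y - 3*y^2 + 2*y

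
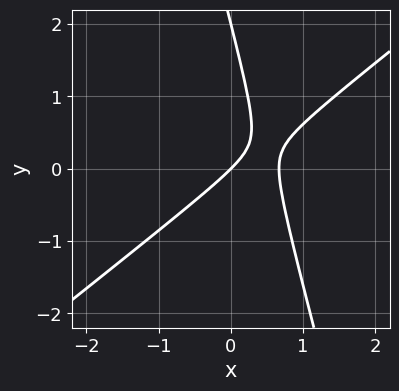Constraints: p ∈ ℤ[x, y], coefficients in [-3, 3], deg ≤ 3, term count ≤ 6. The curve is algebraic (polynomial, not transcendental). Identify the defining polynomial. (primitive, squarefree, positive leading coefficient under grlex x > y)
3*x^2 - 3*x*y - y^2 - 2*x + 2*y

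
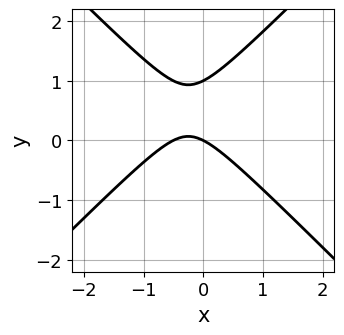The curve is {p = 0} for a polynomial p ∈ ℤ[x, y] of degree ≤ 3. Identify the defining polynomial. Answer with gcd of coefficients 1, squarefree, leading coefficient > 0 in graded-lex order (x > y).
2*x^2 - 2*y^2 + x + 2*y

1. The degree is 2 — the shape is more complex than any degree-1 curve.
2. Checking where it meets the axes: the y-axis gridline crossings are at y ∈ {0, 1}; it crosses the x-axis at the gridline x = 0.
3. Solving for integer coefficients yields p as stated.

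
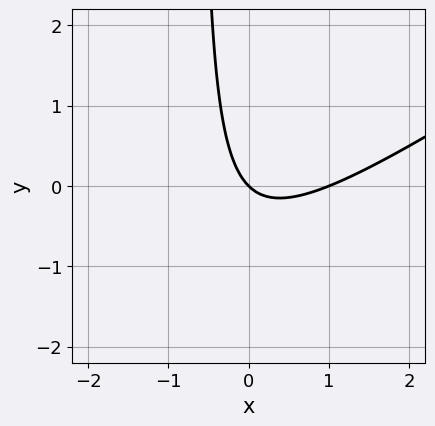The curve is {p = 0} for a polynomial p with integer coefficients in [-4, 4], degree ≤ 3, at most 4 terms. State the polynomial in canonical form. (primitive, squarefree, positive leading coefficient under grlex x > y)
1. The degree is 2 — a generic line meets the curve in up to 2 points.
2. Observable constraints: the x-axis gridline crossings are at x ∈ {0, 1}; it crosses the y-axis at the gridline y = 0.
3. Matching integer coefficients to the picture gives p.

2*x^2 - 3*x*y - 2*x - 2*y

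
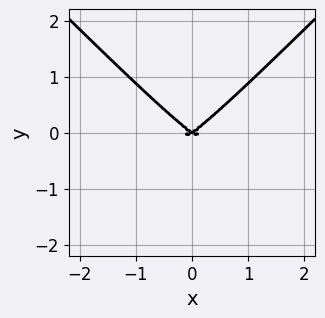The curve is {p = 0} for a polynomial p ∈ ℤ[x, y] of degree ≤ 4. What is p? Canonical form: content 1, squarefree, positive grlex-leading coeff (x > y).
The degree is 4 — no degree-3 curve has this shape.
Symmetries: the x ↦ −x reflection is a symmetry, so x appears only in even powers.
Checking where it meets the axes: it meets the y-axis at y = 0 (among the integer gridlines); it crosses the x-axis at the gridline x = 0.
Putting this together gives p.

2*x^4 - 2*x^2*y^2 + x^2*y - 2*y^3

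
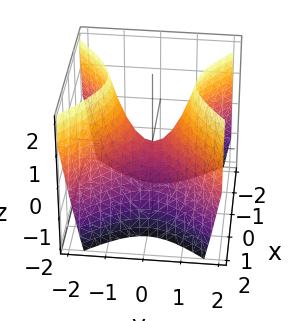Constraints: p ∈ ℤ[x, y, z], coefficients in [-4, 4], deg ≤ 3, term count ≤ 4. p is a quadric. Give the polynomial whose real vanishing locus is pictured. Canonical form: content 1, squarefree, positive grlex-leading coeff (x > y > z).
First, deg p = 2. A saddle surface; a quadric.
Then, symmetries: it's symmetric under x → −x, forcing even powers of x; the y ↦ −y reflection is a symmetry, so y appears only in even powers.
Then, against the integer gridlines: it crosses the z-axis at the gridline z = 0; it meets the y-axis at y = 0 (among the integer gridlines); it crosses the x-axis at the gridline x = 0.
Finally, the integer polynomial consistent with all of this is the stated p.

3*x^2 - 3*y^2 + 2*z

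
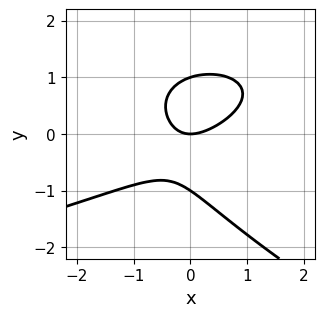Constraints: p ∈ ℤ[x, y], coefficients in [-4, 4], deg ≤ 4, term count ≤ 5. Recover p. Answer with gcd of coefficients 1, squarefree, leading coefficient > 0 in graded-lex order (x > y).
x*y^2 + 3*y^3 + 3*x^2 - 3*x*y - 3*y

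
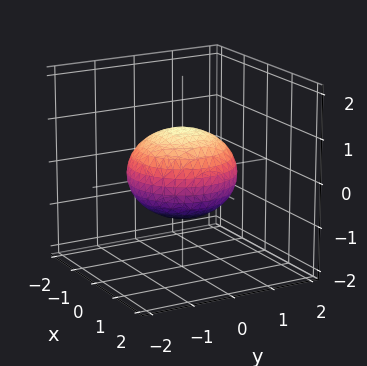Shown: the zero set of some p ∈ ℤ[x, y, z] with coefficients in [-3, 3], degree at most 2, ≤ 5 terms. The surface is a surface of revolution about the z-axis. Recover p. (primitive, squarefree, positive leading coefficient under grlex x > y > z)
(a) deg p = 2. A generic line meets the surface in up to 2 points.
(b) Symmetry: the z-axis is an axis of rotation, so x and y enter only as x² + y².
(c) From the axis intercepts and sections: among the integer gridlines, it crosses the z-axis at z ∈ {-1, 1}; a circular section at z = 0 has radius between 1 and 2.
(d) Together with the visible shape, these determine p as stated.

2*x^2 + 2*y^2 + 3*z^2 - 3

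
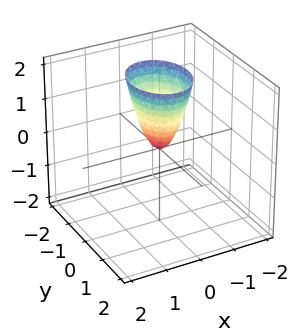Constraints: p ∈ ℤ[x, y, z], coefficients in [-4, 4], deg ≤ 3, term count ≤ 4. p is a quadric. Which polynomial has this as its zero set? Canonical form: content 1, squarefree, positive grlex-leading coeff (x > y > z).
First, degree: a paraboloid; a quadric, so deg p = 2.
Next, symmetries: the y ↦ −y reflection is a symmetry, so y appears only in even powers; it's symmetric under x → −x, forcing even powers of x.
Then, from the visible intercepts: it meets the z-axis at z = 0 (among the integer gridlines); it meets the y-axis at y = 0 (among the integer gridlines); one x-axis crossing is at x = 0.
Finally, assembling these constraints gives the stated polynomial.

3*x^2 + 2*y^2 - z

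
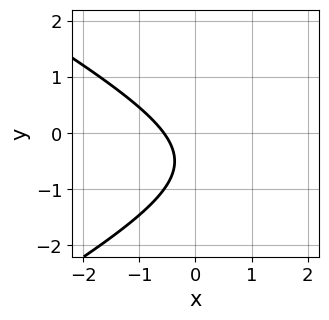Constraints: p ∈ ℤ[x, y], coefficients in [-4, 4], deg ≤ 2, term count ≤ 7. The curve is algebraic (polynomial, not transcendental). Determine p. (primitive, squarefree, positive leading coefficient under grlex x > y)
x^2 - 3*y^2 - 3*x - 3*y - 2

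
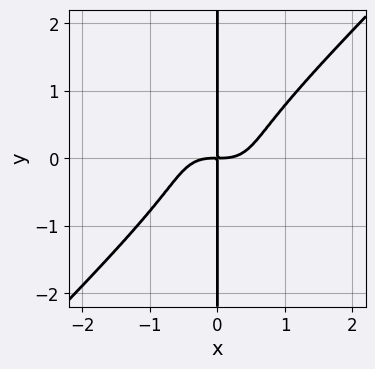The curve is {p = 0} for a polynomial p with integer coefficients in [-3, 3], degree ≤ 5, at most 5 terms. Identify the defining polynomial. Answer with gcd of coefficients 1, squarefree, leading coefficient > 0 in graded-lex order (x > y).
3*x^4 - 3*x*y^3 - 2*x*y

(a) Degree: a generic line meets the curve in up to 4 points, so deg p = 4.
(b) Against the integer gridlines: the visible y-axis segment lies entirely on the curve.
(c) Together with the visible shape, these determine p as stated.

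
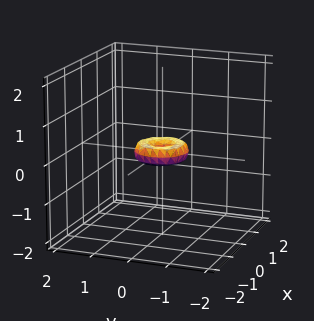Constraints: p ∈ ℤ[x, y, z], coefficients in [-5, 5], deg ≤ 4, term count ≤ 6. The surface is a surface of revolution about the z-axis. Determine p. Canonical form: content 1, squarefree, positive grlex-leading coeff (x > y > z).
1. Degree: the shape is more complex than any degree-3 surface, so deg p = 4.
2. Symmetries: the z-axis is an axis of rotation, so x and y enter only as x² + y².
3. From the visible intercepts: it crosses the y-axis at the gridline y = 0; a circular section at z = 0 has radius between 0 and 1; it crosses the x-axis at the gridline x = 0.
4. The integer polynomial consistent with all of this is the stated p.

2*x^4 + 4*x^2*y^2 + 2*y^4 - x^2 - y^2 + 2*z^2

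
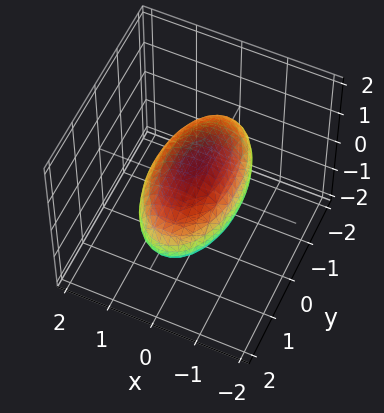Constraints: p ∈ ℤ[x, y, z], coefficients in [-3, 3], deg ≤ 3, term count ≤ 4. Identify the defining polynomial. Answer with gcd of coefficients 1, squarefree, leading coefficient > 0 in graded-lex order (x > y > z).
(a) Degree: a closed, bounded, convex surface; a quadric, so deg p = 2.
(b) Symmetries: mirror symmetry y ↦ −y ⇒ only even powers of y; mirror symmetry z ↦ −z ⇒ only even powers of z; the x ↦ −x reflection is a symmetry, so x appears only in even powers.
(c) From the axis intercepts and sections: among the integer gridlines, it crosses the z-axis at z ∈ {-1, 1}; the x-axis gridline crossings are at x ∈ {-1, 1}.
(d) Matching integer coefficients to the picture gives p.

3*x^2 + y^2 + 3*z^2 - 3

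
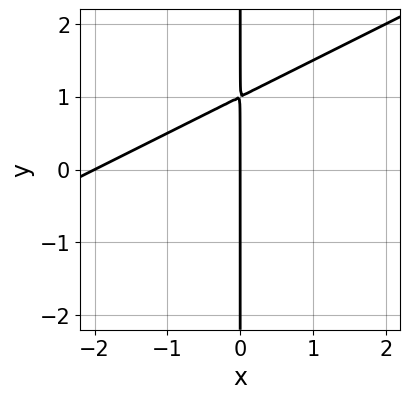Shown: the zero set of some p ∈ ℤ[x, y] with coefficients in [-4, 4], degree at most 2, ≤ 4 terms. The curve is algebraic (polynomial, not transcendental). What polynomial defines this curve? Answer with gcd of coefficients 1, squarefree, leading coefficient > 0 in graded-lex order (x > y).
x^2 - 2*x*y + 2*x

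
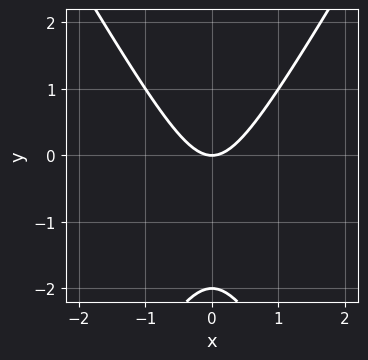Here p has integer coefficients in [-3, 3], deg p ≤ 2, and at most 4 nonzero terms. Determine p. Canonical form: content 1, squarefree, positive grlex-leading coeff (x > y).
(a) deg p = 2. No degree-1 curve has this shape.
(b) Symmetries: the x ↦ −x reflection is a symmetry, so x appears only in even powers.
(c) Against the integer gridlines: the y-axis gridline crossings are at y ∈ {-2, 0}; one x-axis crossing is at x = 0.
(d) These observations pin down the coefficients.

3*x^2 - y^2 - 2*y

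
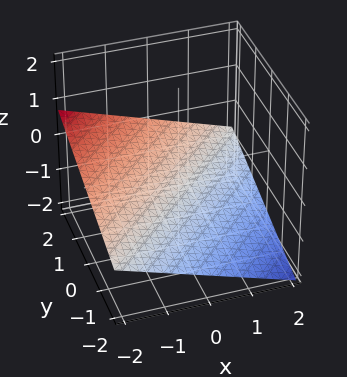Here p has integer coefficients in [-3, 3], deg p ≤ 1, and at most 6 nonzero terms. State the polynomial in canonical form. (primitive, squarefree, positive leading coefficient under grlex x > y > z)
x - y + 3*z + 2

First, deg p = 1. Every cross-section is a straight line — this is a plane.
Then, reading off the gridlines: it meets the y-axis at y = 2 (among the integer gridlines); one x-axis crossing is at x = -2.
Finally, matching integer coefficients to the picture gives p.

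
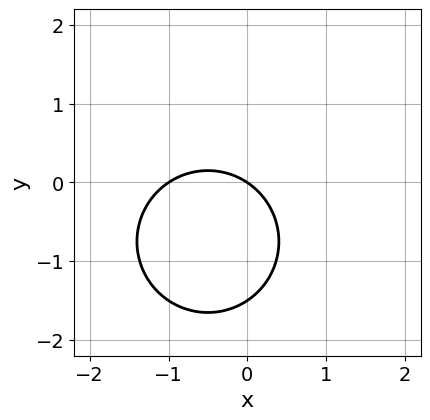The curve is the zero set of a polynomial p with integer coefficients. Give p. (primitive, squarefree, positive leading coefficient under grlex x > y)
(a) Degree: a generic line meets the curve in up to 2 points, so deg p = 2.
(b) Checking where it meets the axes: one y-axis crossing is at y = 0; among the integer gridlines, it crosses the x-axis at x ∈ {-1, 0}.
(c) The integer polynomial consistent with all of this is the stated p.

2*x^2 + 2*y^2 + 2*x + 3*y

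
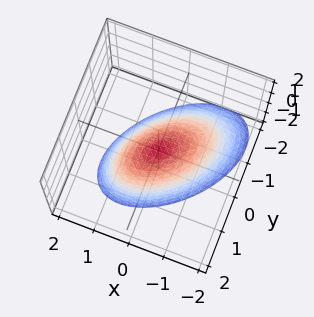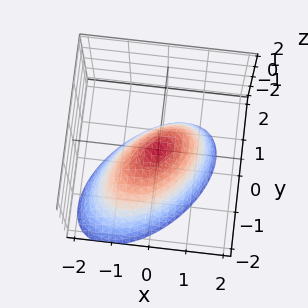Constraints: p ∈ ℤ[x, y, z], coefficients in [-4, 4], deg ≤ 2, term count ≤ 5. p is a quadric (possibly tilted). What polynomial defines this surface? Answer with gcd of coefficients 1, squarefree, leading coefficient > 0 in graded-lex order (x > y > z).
3*x^2 - 3*x*y + 3*y^2 - y*z + 3*z

First, the degree is 2 — no degree-1 surface has this shape.
Next, from the visible intercepts: it meets the y-axis at y = 0 (among the integer gridlines); one x-axis crossing is at x = 0; one z-axis crossing is at z = 0.
Finally, these observations pin down the coefficients.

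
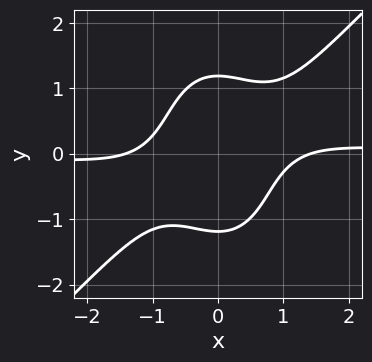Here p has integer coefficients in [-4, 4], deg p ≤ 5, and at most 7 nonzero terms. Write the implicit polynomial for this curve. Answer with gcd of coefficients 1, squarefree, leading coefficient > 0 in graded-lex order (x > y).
Degree: the shape is more complex than any degree-3 curve, so deg p = 4.
The integer polynomial consistent with all of this is the stated p.

3*x^3*y - 2*x^2*y^2 - y^4 - x^2 + 2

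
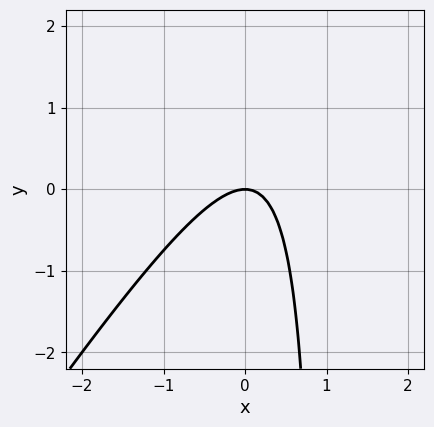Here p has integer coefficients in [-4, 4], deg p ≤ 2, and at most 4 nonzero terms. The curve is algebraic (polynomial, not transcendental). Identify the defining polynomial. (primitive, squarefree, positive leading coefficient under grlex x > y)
3*x^2 - 2*x*y + 2*y

First, the degree is 2 — a generic line meets the curve in up to 2 points.
Next, against the integer gridlines: it meets the y-axis at y = 0 (among the integer gridlines); it meets the x-axis at x = 0 (among the integer gridlines).
Finally, the integer polynomial consistent with all of this is the stated p.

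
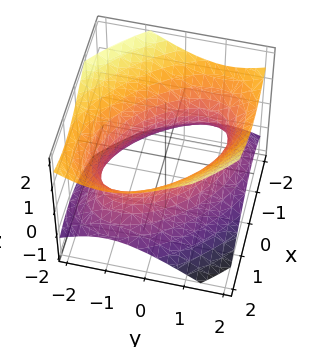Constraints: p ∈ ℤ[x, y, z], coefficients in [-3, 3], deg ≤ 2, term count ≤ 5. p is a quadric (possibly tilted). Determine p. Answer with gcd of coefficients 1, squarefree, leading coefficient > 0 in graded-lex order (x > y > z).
First, degree: no degree-1 surface has this shape, so deg p = 2.
Then, from the axis intercepts and sections: the surface avoids every integer z-axis point in the box.
Finally, solving for integer coefficients yields p as stated.

2*x^2 + 2*x*y + 2*y^2 - 3*z^2 - 3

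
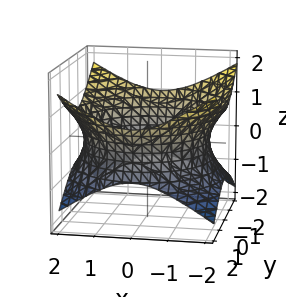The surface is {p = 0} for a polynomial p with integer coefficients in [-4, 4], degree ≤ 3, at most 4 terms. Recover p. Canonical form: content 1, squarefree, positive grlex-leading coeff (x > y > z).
x^2 + y^2 - 2*z^2 - 3

1. Degree: one connected sheet with a waist; a quadric, so deg p = 2.
2. By symmetry, every cross-section ⟂ z is a circle, so x, y appear only via x² + y²; the z ↦ −z reflection is a symmetry, so z appears only in even powers.
3. Reading off the gridlines: a circular section at z = 0 has radius between 1 and 2; no z-intercept at any integer in the box.
4. Putting this together gives p.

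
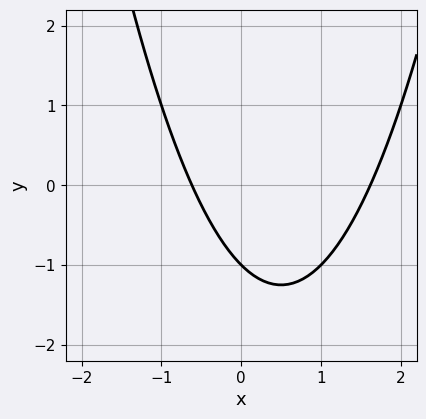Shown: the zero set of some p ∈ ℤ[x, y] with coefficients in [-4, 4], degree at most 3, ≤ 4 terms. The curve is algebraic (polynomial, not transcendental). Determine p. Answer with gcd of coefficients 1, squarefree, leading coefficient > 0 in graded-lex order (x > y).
The degree is 2 — the shape is more complex than any degree-1 curve.
Reading off the gridlines: one y-axis crossing is at y = -1.
Assembling these constraints gives the stated polynomial.

x^2 - x - y - 1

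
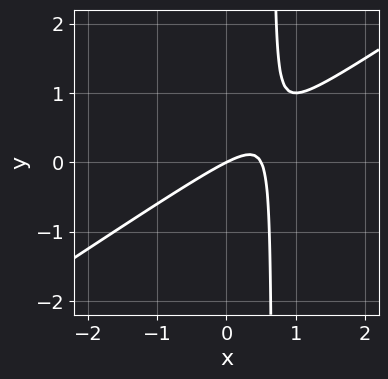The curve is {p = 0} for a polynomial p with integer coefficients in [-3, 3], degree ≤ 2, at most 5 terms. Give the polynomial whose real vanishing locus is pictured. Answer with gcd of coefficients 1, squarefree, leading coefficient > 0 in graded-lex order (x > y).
deg p = 2.
Against the integer gridlines: it meets the y-axis at y = 0 (among the integer gridlines); it crosses the x-axis at the gridline x = 0.
The integer polynomial consistent with all of this is the stated p.

2*x^2 - 3*x*y - x + 2*y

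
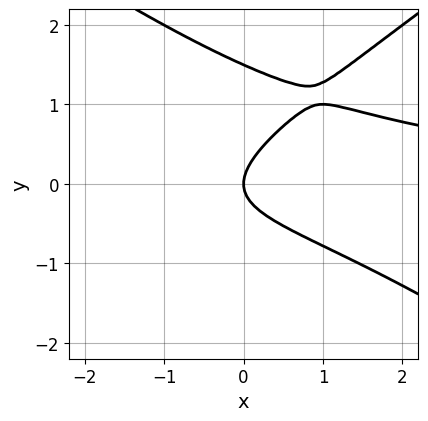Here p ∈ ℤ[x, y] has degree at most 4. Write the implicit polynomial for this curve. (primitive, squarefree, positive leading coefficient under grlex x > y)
x^2*y - 2*y^3 + 3*y^2 - 2*x

1. Degree: the shape is more complex than any degree-2 curve, so deg p = 3.
2. Against the integer gridlines: one x-axis crossing is at x = 0; one y-axis crossing is at y = 0.
3. Assembling these constraints gives the stated polynomial.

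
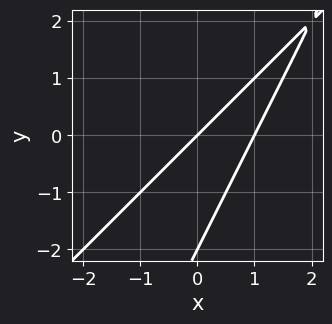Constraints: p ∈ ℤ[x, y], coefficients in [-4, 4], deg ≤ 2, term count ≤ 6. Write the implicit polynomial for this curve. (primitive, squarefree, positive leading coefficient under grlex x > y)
1. Degree: a generic line meets the curve in up to 2 points, so deg p = 2.
2. Reading off the gridlines: among the integer gridlines, it crosses the x-axis at x ∈ {0, 1}; among the integer gridlines, it crosses the y-axis at y ∈ {-2, 0}.
3. These observations pin down the coefficients.

2*x^2 - 3*x*y + y^2 - 2*x + 2*y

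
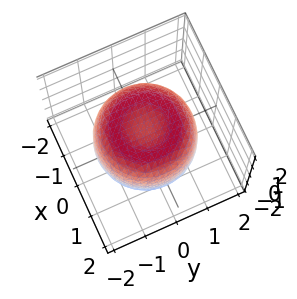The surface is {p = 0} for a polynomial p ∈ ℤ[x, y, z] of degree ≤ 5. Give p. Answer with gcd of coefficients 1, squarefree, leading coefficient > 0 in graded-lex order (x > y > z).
2*x^4 + 4*x^2*y^2 + 2*y^4 - 3*x^2 - 3*y^2 + 3*z^2 - 3

First, degree: the shape is more complex than any degree-3 surface, so deg p = 4.
Next, symmetry: every cross-section ⟂ z is a circle, so x, y appear only via x² + y².
Next, against the integer gridlines: a circular section at z = 0 has radius between 1 and 2; the z-axis gridline crossings are at z ∈ {-1, 1}.
Finally, assembling these constraints gives the stated polynomial.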